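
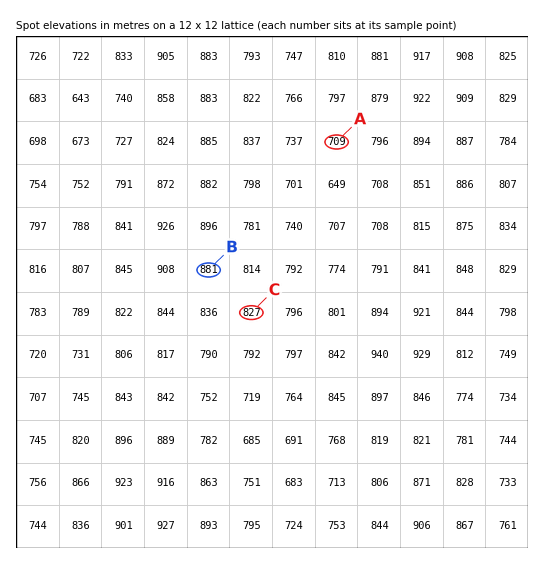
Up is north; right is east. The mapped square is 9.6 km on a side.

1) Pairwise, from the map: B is above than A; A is below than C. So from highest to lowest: B C A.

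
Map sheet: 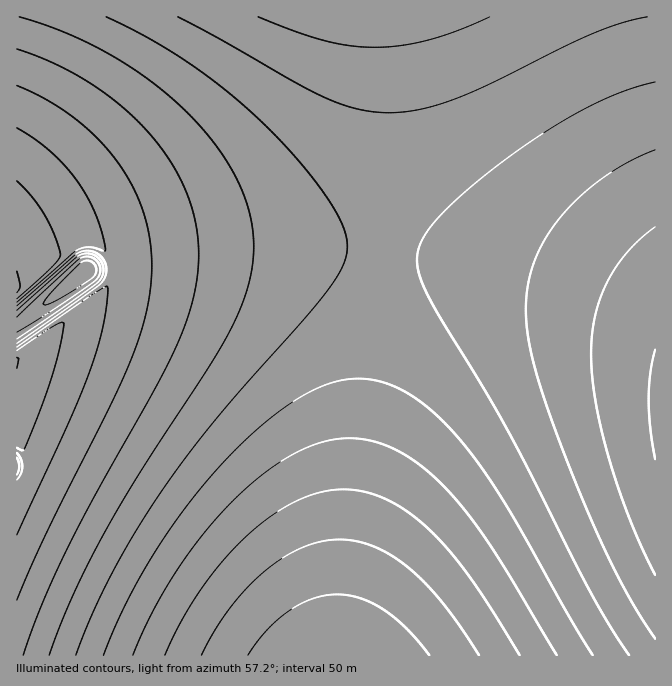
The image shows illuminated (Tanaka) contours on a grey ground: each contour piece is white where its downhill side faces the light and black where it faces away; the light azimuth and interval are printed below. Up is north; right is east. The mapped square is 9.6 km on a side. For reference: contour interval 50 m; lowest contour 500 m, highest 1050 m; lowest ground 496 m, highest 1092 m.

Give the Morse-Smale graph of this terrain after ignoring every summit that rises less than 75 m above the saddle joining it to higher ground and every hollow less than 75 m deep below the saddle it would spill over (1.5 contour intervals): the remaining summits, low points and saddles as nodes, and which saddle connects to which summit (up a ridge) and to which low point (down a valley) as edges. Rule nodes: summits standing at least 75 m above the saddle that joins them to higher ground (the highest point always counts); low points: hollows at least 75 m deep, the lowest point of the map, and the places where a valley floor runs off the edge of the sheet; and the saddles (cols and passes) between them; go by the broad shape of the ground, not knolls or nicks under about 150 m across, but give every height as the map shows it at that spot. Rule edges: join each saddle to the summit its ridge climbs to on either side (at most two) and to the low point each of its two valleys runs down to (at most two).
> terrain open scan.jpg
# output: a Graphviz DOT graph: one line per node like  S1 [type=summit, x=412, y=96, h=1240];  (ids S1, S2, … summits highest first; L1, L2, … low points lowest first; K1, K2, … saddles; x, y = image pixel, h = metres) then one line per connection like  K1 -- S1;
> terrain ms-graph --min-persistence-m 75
graph terrain {
  S1 [type=summit, x=337, y=655, h=1092];
  S2 [type=summit, x=364, y=17, h=929];
  S3 [type=summit, x=85, y=270, h=850];
  L1 [type=low, x=17, y=288, h=496];
  L2 [type=low, x=17, y=360, h=498];
  L3 [type=low, x=655, y=405, h=644];
  K1 [type=saddle, x=382, y=252, h=804];
  K2 [type=saddle, x=112, y=268, h=607];
  K1 -- S1;
  K1 -- S2;
  K1 -- L1;
  K1 -- L3;
  K2 -- S1;
  K2 -- S3;
  K2 -- L1;
  K2 -- L2;
}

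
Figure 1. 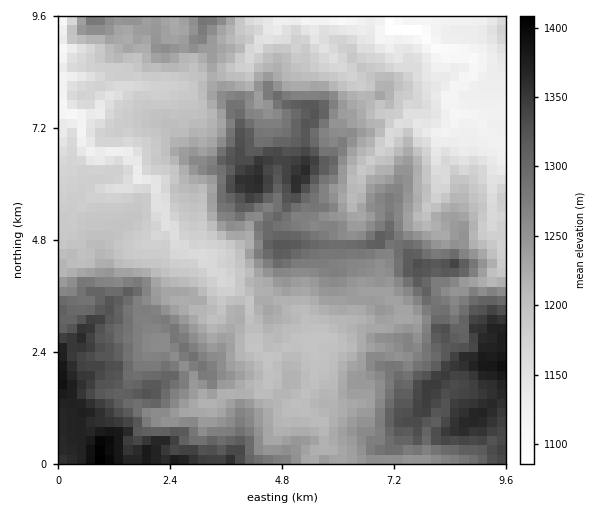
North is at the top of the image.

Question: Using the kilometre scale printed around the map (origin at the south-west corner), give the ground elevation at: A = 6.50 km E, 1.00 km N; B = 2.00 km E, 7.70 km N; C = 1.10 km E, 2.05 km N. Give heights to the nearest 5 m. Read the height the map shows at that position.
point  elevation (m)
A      1250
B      1190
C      1330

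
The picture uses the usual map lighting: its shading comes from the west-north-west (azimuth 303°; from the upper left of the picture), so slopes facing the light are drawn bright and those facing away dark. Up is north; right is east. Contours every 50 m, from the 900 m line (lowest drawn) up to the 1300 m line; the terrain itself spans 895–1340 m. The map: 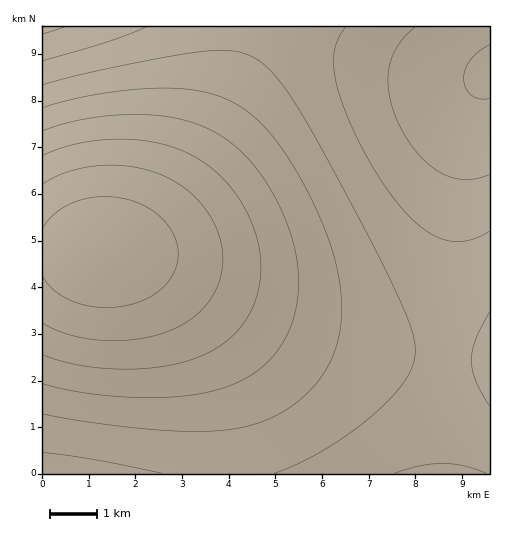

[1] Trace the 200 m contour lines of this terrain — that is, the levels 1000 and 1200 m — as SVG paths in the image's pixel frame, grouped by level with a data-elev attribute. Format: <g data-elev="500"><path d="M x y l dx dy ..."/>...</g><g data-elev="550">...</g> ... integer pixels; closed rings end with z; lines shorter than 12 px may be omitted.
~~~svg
<g data-elev="1000"><path d="M394 473l25-7 24-3 21 3 22 7"/><path d="M489 231l-12 7-13 3-13 0-12-3-13-7-12-10-13-14-14-18-16-25-15-28-11-27-8-23-3-19 0-15 4-14 8-11"/><path d="M147 27l-39 15-65 19"/></g><g data-elev="1200"><path d="M43 355l17 6 19 4 43 4 42-3 19-4 16-5 14-7 13-8 10-10 9-10 6-12 6-14 3-14 1-15-1-16-4-17-6-16-9-16-11-15-11-13-13-10-15-9-17-7-17-5-19-3-20-1-21 1-19 4-19 5-16 6"/></g>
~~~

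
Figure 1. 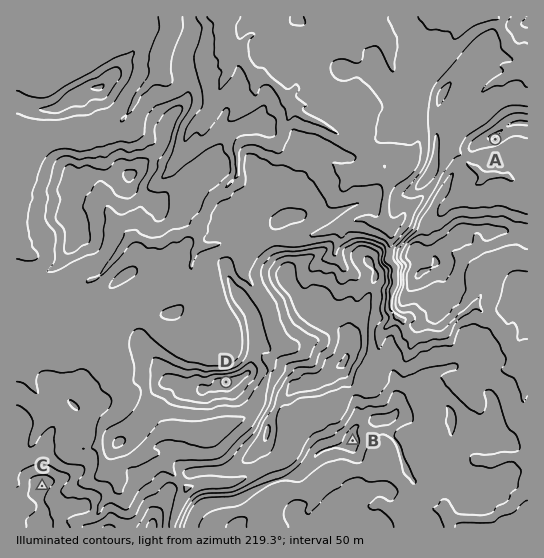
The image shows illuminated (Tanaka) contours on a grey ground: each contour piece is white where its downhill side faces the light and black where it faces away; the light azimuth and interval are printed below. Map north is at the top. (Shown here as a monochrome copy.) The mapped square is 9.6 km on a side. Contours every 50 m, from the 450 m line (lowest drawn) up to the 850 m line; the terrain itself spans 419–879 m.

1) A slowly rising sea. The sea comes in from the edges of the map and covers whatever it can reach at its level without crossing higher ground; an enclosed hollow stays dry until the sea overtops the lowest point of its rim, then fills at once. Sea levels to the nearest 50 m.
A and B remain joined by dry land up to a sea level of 600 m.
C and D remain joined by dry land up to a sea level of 650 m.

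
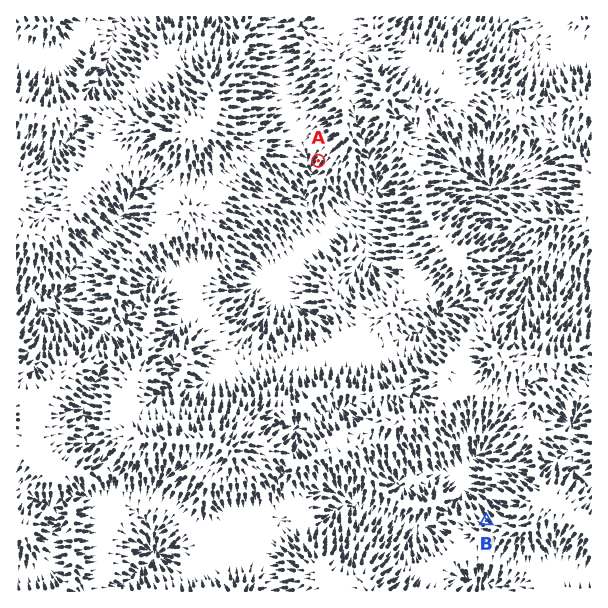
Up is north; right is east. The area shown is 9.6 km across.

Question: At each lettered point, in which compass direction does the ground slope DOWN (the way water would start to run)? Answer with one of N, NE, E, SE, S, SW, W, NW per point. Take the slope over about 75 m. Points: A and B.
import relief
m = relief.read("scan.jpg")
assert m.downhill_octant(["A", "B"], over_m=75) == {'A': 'SW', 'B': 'NW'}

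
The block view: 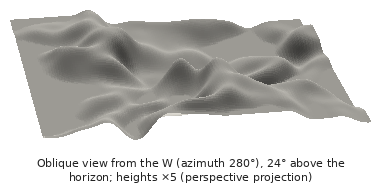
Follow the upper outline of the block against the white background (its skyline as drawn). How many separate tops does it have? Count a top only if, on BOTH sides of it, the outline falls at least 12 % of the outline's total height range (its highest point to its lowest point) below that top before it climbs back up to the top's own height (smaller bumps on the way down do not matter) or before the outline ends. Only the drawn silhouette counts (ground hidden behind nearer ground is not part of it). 0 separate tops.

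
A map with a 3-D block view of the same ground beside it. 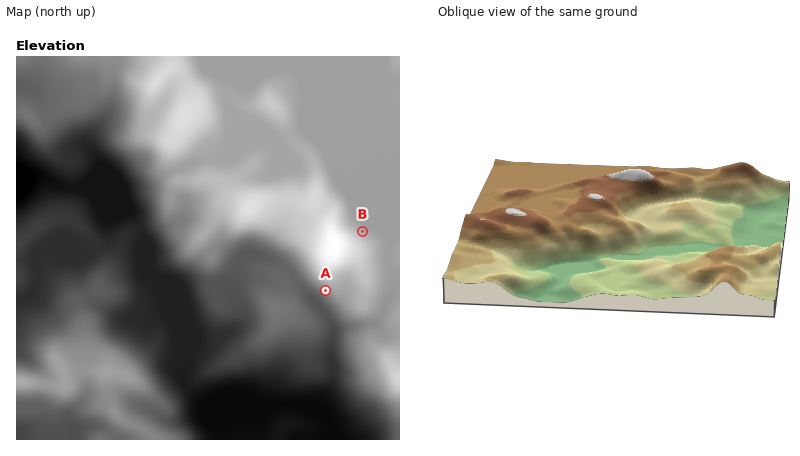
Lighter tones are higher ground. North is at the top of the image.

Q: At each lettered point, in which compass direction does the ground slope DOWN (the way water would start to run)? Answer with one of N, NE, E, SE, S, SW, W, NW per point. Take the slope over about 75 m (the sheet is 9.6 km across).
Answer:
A SW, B NE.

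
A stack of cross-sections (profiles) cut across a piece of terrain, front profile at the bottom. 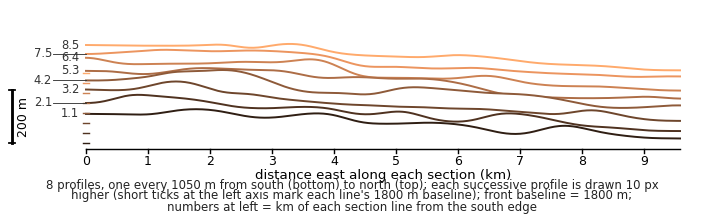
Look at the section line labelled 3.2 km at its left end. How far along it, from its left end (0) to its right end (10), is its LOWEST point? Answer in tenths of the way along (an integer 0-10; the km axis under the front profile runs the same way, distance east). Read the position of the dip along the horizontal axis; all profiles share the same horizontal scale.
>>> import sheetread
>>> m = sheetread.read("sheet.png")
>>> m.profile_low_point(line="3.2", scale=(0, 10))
10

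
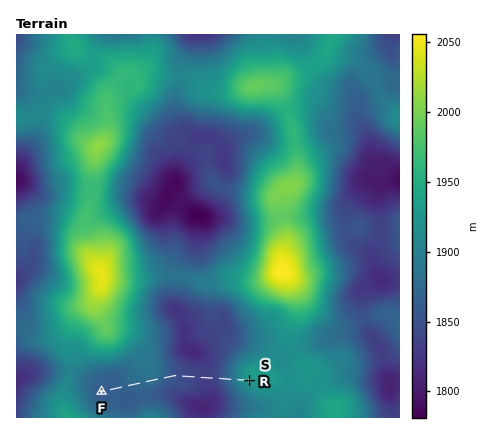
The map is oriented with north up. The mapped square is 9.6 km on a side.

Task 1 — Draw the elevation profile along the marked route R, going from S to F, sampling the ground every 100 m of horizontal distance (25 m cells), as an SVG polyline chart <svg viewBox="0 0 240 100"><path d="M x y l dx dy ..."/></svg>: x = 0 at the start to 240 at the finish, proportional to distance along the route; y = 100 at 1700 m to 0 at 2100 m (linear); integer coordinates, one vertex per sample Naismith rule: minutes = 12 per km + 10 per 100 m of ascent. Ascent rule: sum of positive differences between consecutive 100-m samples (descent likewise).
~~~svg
<svg viewBox="0 0 240 100"><path d="M0 43l6 1 7 3 6 3 7 3 6 3 6 3 7 2 6 3 7 2 6 1 6 0 7 0 6-1 7 0 6-1 6-1 7 0 6-1 7-1 6-1 6-2 7-1 6-2 7 0 6-1 7 0 6 1 6 0 7 0 6 1 7 1 6 0 6 1 7 0 6 0 7 1 6 0 3 0"/></svg>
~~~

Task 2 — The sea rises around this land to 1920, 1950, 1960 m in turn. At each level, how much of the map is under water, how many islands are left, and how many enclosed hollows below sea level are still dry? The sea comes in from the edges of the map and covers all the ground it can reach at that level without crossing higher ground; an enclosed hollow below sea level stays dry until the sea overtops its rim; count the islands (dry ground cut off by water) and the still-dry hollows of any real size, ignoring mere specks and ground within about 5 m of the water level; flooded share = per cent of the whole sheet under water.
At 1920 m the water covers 67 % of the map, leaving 1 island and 0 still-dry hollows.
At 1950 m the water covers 81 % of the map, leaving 2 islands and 0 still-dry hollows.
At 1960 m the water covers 84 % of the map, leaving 3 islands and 0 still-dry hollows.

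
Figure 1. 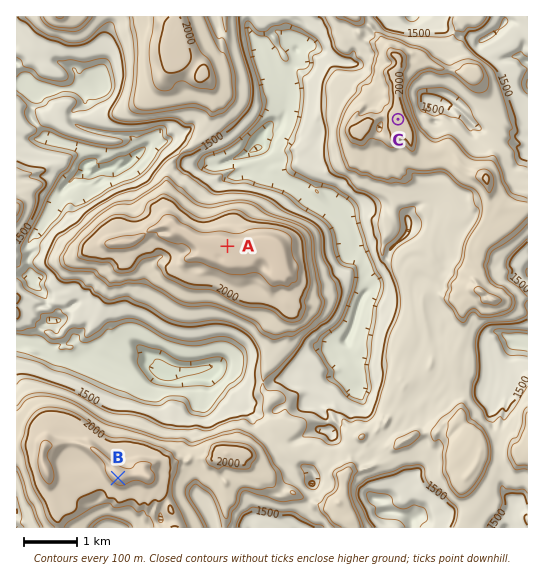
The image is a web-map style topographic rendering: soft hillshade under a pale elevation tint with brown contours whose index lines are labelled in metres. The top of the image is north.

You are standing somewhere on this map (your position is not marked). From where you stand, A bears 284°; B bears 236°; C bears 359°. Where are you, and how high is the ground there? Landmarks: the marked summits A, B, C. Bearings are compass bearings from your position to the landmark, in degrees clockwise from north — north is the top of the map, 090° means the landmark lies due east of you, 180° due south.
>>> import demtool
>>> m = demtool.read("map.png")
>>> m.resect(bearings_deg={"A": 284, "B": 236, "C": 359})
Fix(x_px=400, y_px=288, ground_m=1630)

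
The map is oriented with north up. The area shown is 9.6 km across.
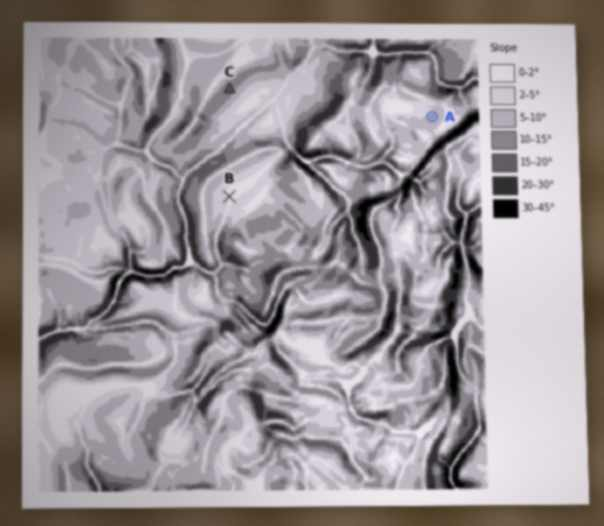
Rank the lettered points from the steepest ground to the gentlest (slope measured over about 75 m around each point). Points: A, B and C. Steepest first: C A B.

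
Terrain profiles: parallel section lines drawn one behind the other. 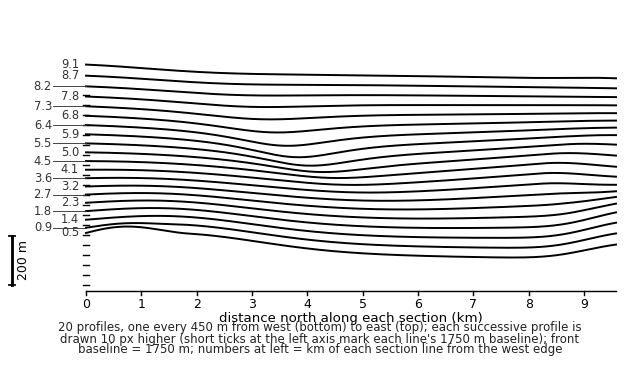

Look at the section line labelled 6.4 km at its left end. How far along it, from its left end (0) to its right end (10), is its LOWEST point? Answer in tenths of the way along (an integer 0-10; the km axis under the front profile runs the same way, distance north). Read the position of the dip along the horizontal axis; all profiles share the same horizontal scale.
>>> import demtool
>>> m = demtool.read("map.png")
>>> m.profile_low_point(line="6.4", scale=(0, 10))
4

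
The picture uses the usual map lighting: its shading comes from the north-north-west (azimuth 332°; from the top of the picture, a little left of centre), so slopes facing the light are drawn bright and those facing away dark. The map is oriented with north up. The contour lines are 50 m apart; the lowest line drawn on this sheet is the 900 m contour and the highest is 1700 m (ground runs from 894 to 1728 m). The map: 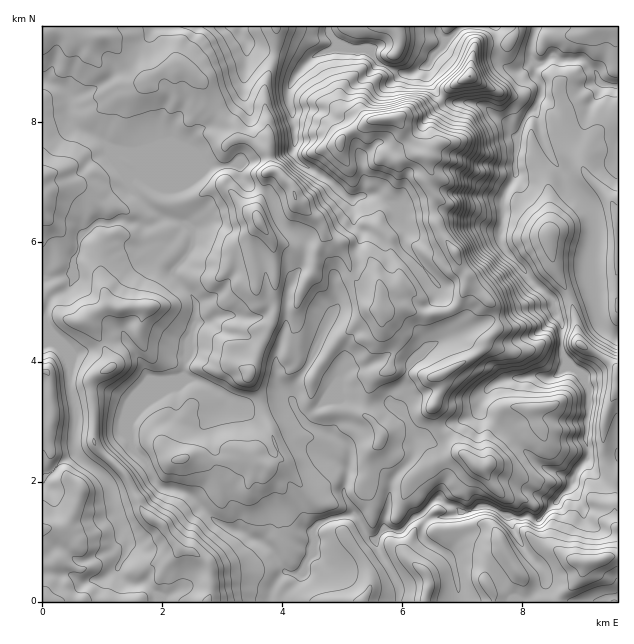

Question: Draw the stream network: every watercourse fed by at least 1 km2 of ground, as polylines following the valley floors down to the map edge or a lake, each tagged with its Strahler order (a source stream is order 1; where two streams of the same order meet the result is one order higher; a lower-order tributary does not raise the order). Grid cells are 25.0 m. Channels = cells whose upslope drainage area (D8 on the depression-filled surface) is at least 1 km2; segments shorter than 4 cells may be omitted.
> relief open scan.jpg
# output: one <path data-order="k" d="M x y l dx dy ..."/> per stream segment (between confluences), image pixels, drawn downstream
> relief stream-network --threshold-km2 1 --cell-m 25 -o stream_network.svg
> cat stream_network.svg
<path data-order="1" d="M125 580l-6-6-1-3 0-4 4-6 5-9 0-3 1-2 0-7-4-8 0-3-8-15-1-9-2-1 0-6-1-2 0-6-2-1-1-8-5-6-1 0-5-4-1 0-3-3-11-6-6-6-3-6 0-50-1-1-2-9-1-2 0-43-20-20-3-6-1-9 1-1 2-8 7-7 9-3 6-6 0-26 6-6 2-3 0-10 15-15 6-3 3 0 1 1 8 0 6-3 6 0 6 3 12 0 1 2 6 1 2-1 3 0 7-6 5 0"/><path data-order="1" d="M536 562l-10-10-5-9-3-3-7-15 0-3-2-2 2-3"/><path data-order="1" d="M448 555l-6-5-5-1-3-3-4-2-8-7 0-9 3-6 6-5 14 0 1-1 6 0 9-5"/><path data-order="3" d="M389 529l3 2 8 0 3-2 12-13 6-2 13-13 8 0 7 4 5 0 7 6"/><path data-order="3" d="M358 519l3 3 6 12 4 4 5-1 7-8 6 0"/><path data-order="3" d="M511 517l13 0 3-1 8 4 3 0 16-16 2 0 3-6 12-11 1-6 3-3 2-7"/><path data-order="3" d="M461 511l9 0 5-3 16 0 2 2 3 0 7 7 8 0"/><path data-order="1" d="M556 472l9 5 7 0 5-6"/><path data-order="3" d="M577 471l12-14 0-9-3-6 0-7 1-2 0-16 2-2 0-4-2-2 0-18-1-1 0-3-5-5 0-3-19-19"/><path data-order="2" d="M133 421l0 15 1 2 0 7 2 2 0 3 12 12 0 3 6 12 0 3 7 7 3 2 11 0 1 1 3 0 2 2 3 0 6 3 3 3 1 0 11 12 0 1 13 12 9 5 14 3 7 6 6 3 3 0 6 4 5 2 9 10 7 15 3 2 3 0 2 1 6 0 18-19 0-26 9-9 3 0 6-3 6 0 1-1 8 0 1-2 3 0 5 5"/><path data-order="2" d="M305 421l5 5 25 10 3 3 5 2 6 6 0 21-2 1 0 11-1 1 0 5-2 1 0 8 3 6 3 3 3 9 5 4 0 2"/><path data-order="2" d="M152 403l-4 5-2 0-13 13"/><path data-order="1" d="M227 403l0-6-4-4-5-2 0-1-7-3-3-3-3 0-5-3-7 0-6 3-6 6-3 1-6 0-11 8-9 4"/><path data-order="2" d="M293 400l2 6 1 2 0 3 9 10"/><path data-order="1" d="M133 399l0 22"/><path data-order="1" d="M322 399l-3 6-14 13 0 3"/><path data-order="1" d="M488 388l3-3 9-4 3 0 2-2 7 0 2-1 12 0 1-2 17 0 1 2 6 0 2-2 3 0 3-1 0-3 3-3 0-9"/><path data-order="1" d="M407 370l0 3-1 2 0 6-2 3-13 13 0 5 16 16 3 6 0 3 3 5 0 4 2 2 0 7-2 2 0 9-1 3-20 19 0 3-1 2-2 21-1 1 0 5-2 1 0 5-1 1 0 8 4 4"/><path data-order="3" d="M562 360l0-38-5-6-3-15-27-25-3-6-18-18-6-12 0-6 2-2 0-16 1-2 0-16 2-2 1-7 5-5 0-1 4-6 0-20 2-1 1-9 2-2 0-10 1-2 0-3"/><path data-order="1" d="M329 319l-6 14-3 3-1 4-3 3-3 6 0 3-2 2-3 12-12 13 0 3-1 2 0 10-2 2 0 4"/><path data-order="1" d="M296 273l-6 12 0 3-3 6 0 25-1 2 0 6-2 1 0 3-3 5 0 6-1 1 0 3-3 6 0 29 3 3 3 6 10 10"/><path data-order="1" d="M590 268l0-15 2-1 0-5 1-1 0-8 2-1 0-12-2-2 0-6-4-9-5-4 0-2-16-16 0-2-3-3 0-3-5-9-9-12-7-15 0-3-2-1 0-3-3-6-1-14-2-1 0-6 2-3"/><path data-order="1" d="M418 261l-12-15 0-20-2-3-7-7-2-5-13-15-3-1-17 0-6 3-9 0-18-18-9-5-3-3-4-1-3-3-5-2-10-9-2-3 0-6 2-1 0-23-2-1 0-9-1-2 0-3-3-6 0-15 6-12 7-7 0-2 11-10 6-2 3-3 27 0 1 2 15 0 2 1 3 0 9 9 3 0 4 3 3 0 5 3 3 0 6 3 10 0 8-6 6-1 0-2 3-3 0-3 30-30 3-1 33 0"/><path data-order="1" d="M178 235l7-7 6 4"/><path data-order="2" d="M191 232l0 12-1 2 0 4-15 17 0 10 4 5 0 1 14 14 3 6 0 18-5 6 0 4-1 3-5 5 0 27-1 1 0 5-32 31"/><path data-order="2" d="M166 219l4 0 2 1 6 0 1 2 3 0 9 9 0 1"/><path data-order="2" d="M131 181l0 5 3 3 3 7 14 14 1 0 9 7 3 0 2 2"/><path data-order="1" d="M185 177l-49 0-5 4"/><path data-order="2" d="M131 174l0 7"/><path data-order="1" d="M136 169l-5 5"/><path data-order="3" d="M521 130l2-6 1-1 0-3 3-3 0-2 5-4 1 0 0-2 5-4"/><path data-order="1" d="M490 111l6 6 6 3 7 7 0 3 5 5 3 0 4-5"/><path data-order="3" d="M538 105l0-5 3-4 1-9-1-2 0-3-6-6 0-6 6-7"/><path data-order="1" d="M70 99l0 9-2 1 0 5 2 1 0 5 3 3 0 1 4 5 9 4 8 2 3 3 4 1 17 17 0 3 13 13 0 2"/><path data-order="1" d="M247 63l0-21-6-8 0-7"/><path data-order="3" d="M541 63l4-2 3-3 9 0 2 2 24 0 6 4 0 2 9 9 0 3 7 7 12 0"/><path data-order="1" d="M212 27l29 0"/>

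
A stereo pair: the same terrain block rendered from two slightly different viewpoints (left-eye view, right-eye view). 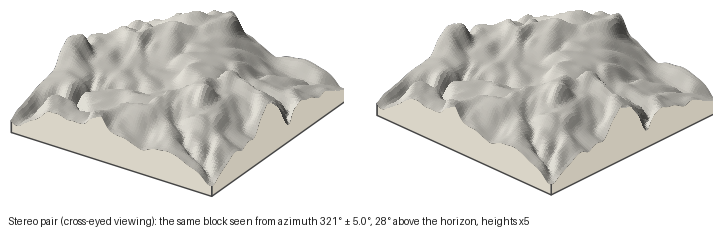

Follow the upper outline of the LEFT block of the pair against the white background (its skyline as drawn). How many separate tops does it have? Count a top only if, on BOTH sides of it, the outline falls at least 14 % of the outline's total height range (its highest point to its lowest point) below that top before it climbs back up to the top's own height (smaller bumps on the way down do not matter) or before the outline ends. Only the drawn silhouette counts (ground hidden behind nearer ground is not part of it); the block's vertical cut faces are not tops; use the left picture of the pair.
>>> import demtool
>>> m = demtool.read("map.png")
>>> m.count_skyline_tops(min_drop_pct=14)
1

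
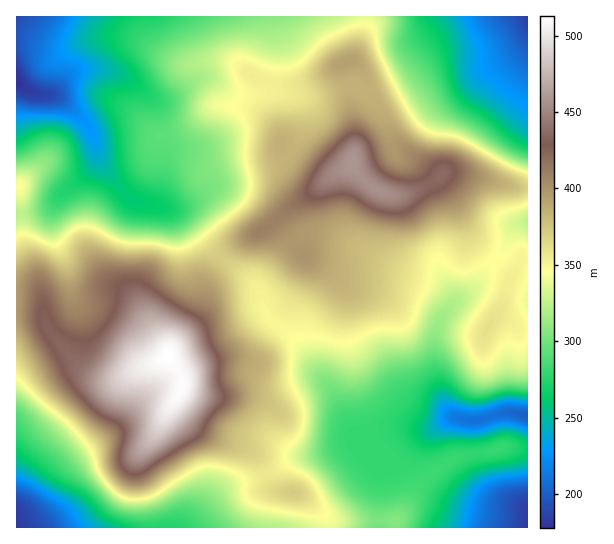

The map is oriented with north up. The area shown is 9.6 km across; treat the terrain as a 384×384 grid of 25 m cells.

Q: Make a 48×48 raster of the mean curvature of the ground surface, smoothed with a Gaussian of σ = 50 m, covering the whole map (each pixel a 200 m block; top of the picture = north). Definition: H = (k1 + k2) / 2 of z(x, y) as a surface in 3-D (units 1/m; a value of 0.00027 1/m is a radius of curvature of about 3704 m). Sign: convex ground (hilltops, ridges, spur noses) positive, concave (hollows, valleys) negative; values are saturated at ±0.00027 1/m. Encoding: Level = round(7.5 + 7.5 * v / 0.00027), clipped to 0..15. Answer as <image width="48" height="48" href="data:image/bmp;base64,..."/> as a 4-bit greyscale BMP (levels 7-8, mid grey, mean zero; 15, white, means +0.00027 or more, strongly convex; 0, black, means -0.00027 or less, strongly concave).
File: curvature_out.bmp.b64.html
<image width="48" height="48" href="data:image/bmp;base64,Qk32BAAAAAAAAHYAAAAoAAAAMAAAADAAAAABAAQAAAAAAIAEAAATCwAAEwsAABAAAAAAAAAAAAAAABEREQAiIiIAMzMzAERERABVVVUAZmZmAHd3dwCIiIgAmZmZAKqqqgC7u7sAzMzMAN3d3QDu7u4A////AJl2eJdUNFRWd3d3dkRWnO26z/p3mXeJmGVVVWZnZUQ0V3eJh3eKvMqHi8qIiHZ4dzNFVDNquYYzRmecy73tyXZVZ5qYd2VVVTV4h0N9/9lDRmZ6zM7/p1RVZniYdmQyNGeaqGav/8hVRERFd4rcllVmd3iamGUzVpmph1jf/6Z2MTVnd2Z3ZVZ3d3iaupiImoiHZUWv/9mHMmmrunVENFZ3iIiazM3dzIiHZlNI3/2ZmaupqXZ2RGd4iJh5zu///oiGVWUiWv+pzJZndmnJRGd4iIU0m5nf/nZURXljNr/ImDE2ZozqQ1d3iHZTEAApo0RFZ5unVY76h0RWZ67qVFZ3d4qkAAAAADV4iavKhWr+uquoaLu5ZFZ3eJqTA4cQAGiaqrvLlkav+5u4eJiYVGiHZ4mDOe/FXHmqu7vMqGV9+0NWeHZlNHmXVniESN/7v2eJuoi8y6h7/FIkipZCJIqnVWd0R7/pv2d5uFV6u7ury5dmnchEVpqoZnhkWL62jlebyVRpuZvdpmiZrLdXiJqXZ5lUab6lfEjNuHVpp3z/tTWIh2V4iJh2aLpUis2mfGvshmVol4reuGVWVEZ3eIh2ecpTery3jWvqVFVWiaqZiKhURWh2aJmIispSR5vJi1rqRGVFi8p1R6lUVoh2eKqpmapjNGi7l1rqVXdmirlkRqllVndmeaqZmZiHQ0aLlnvqVZqZqoZEabp1VWZ3iZmIiIiYVVVqqJzpRZu7u6dVmqhURGiqmIiIh4mGaHVpup3oJJu7rOx3qoVENHrLmIiHd3hlepZnm43EJ6u5iu2GmXZodoq7l3d3d3ZUeqhljbyCbOynaLplmpm9yYiJh2Zmd2VDWJmFfcpBjuyFRXYzervf+4Znd2ZVVWdkV5qWaqcgbMpjI0IRR4mt7KdVZmVFVpp1eZhkRacQOKljEjIRJFVnq8uGVDNYq7lVi6UiNPggJplzI0NFZUQzaau6lSSN7+p2eZZFifwxJHlkRnZol1MjWIiu+njP//7LmIib//51RWZVeah5qWQ0eXVs/qrduImt2Zrf/+3Kh1RGm6h4mXVWmnQ33rvJQBN9/c7+23reyFNHq6d4iHZ4q5U1nM7XAEi//+3IU1jP2UFImpd3dmZ4rKdUWd/4FL273ahTIVi92TBImph3ZURWi8l1NZ/2OepEeGRDNHmrtxFomqh3h2VVe8qXQ2ukXMQSVlZlVqqZcyWZmpdoq6mIiZiHVGlkjZM1ZVZ2Z3QyI3q6qWQ2rduoh2VVVolmzWNndVZmaBAAB8y6lkREe7l2ZlVUV5hp6kR5dUZ2eARkOLqYZEeHVWVoiIiHd3Z81zWJdEZ3eEraZWZURGm7hUasupmazJaetDaZdUZ3d4u7hURVV5q8uYrMqHZoz9vug0eJhlZ3d6mJqYiIiaqqqqvKdlVFjO77MUeIh3iId5h4mrqZqpiId4iYdmZlZ53qMUaIiIiId5h3iamZmYd3d3d3d3d3dWi7hlZ4mHeIh4h2eJmJmYd4d3d3iIiIhlV77Jd4mHZ3hw=="/>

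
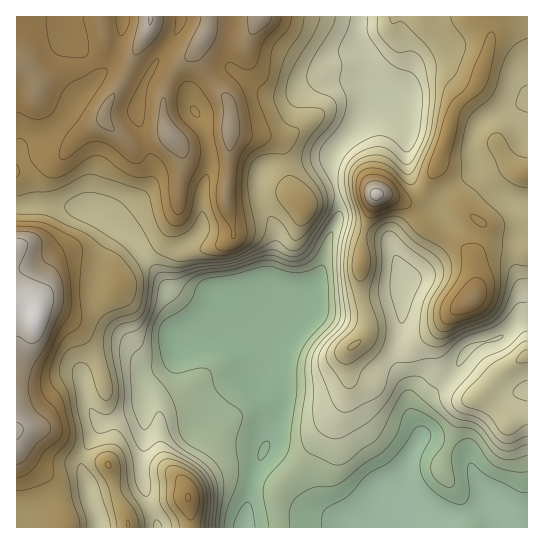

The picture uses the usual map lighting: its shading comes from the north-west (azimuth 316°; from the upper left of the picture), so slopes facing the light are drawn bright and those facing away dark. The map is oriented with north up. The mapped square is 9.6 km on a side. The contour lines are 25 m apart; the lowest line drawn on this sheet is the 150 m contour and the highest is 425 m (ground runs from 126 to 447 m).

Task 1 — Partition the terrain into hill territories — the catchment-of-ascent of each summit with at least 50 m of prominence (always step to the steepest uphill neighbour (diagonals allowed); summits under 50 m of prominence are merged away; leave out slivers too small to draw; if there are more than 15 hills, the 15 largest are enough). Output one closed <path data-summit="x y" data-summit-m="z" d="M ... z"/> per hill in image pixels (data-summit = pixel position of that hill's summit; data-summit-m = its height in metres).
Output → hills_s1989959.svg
<path data-summit="151 17" data-summit-m="426" d="M359 16l-342 0-1 189 49 0 29 8 31 20 11 12 65 88 60 3 8 3 16-34 9-6 12-4 7-8 8-16 7-30 11-23 0-20-7-25 0-18 37-48 9-7 9-3-4-1-6-7-9-26-9-17-2-13z"/><path data-summit="377 194" data-summit-m="434" d="M527 16l-167 1-3 16 2 13 9 17 9 26 6 7 4 1-9 3-9 7-37 48 0 18 7 25 0 20-11 23-7 30-8 16-7 8-19 8-12 20-6 14 0 16-8 28 2 16 10 24 0 6-9 23 11 5 28 26 10 21 10 10 19 8 11 8 72-1-20-38 0-20 7-18 8-12 0-6-11-23-1-21-9-20-3-12 7-42 0-26 2-10 13-8 11-13 16-25 3-10-11-17 2-7 8-10 23-13 5-8 12 15 14 13 17 8 10-1z"/><path data-summit="35 315" data-summit-m="447" d="M51 204l-35 2 0 321 141 1 0-5-9-22-7-26 0-14 3-11 0-64 7-11 14-7 8-9 6-12 4-4 20-9-7-5-60-84-11-12-31-20-16-5z"/><path data-summit="189 498" data-summit-m="376" d="M222 333l-20 2-19 8-4 4-6 12-8 9-14 7-7 11 0 64-3 11 0 14 17 53 86-1 8-48 21-52-1-10-11-26 0-10 8-28 0-14-8-3-23 0z"/><path data-summit="471 299" data-summit-m="393" d="M477 168l-7 8-23 13-8 10-2 7 11 17-3 10-16 25-25 24-3 47-5 28 3 12 9 20 1 21 9 18-1-15 3-6 33-34 11-19 14-10 20-5 7-4 19-24 0-17-9-29 0-12 4-14 9-6 0-28-10-1-17-8-14-13z"/><path data-summit="527 357" data-summit-m="306" d="M527 320l-12 3-10 12-7 4-20 5-9 5-16 24-30 30-6 10 3 25 14 2 27 12 7 6 9 23 23 29 7 18 21-1z"/>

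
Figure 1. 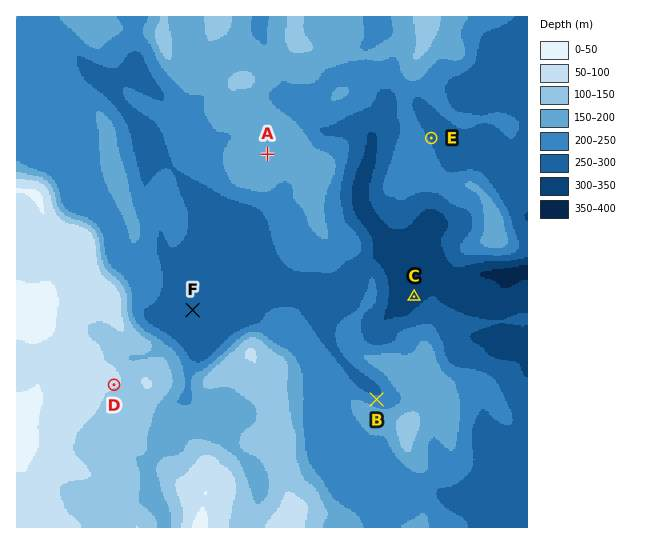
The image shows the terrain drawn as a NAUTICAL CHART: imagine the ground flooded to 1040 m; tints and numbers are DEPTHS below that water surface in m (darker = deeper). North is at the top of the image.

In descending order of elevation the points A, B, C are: A B C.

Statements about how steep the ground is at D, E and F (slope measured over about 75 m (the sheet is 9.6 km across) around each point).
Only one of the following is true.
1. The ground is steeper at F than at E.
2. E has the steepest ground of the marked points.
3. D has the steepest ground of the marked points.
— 2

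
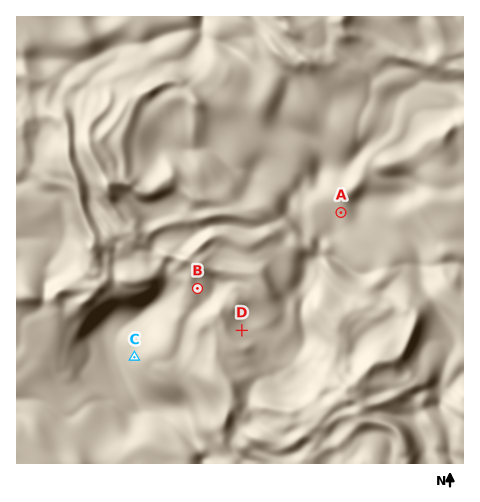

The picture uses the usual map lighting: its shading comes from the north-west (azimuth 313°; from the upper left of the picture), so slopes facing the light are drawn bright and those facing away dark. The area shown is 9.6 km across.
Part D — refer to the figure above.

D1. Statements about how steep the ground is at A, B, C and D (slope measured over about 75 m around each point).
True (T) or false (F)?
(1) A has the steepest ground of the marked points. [F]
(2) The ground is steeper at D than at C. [F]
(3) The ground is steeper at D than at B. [T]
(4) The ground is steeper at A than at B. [F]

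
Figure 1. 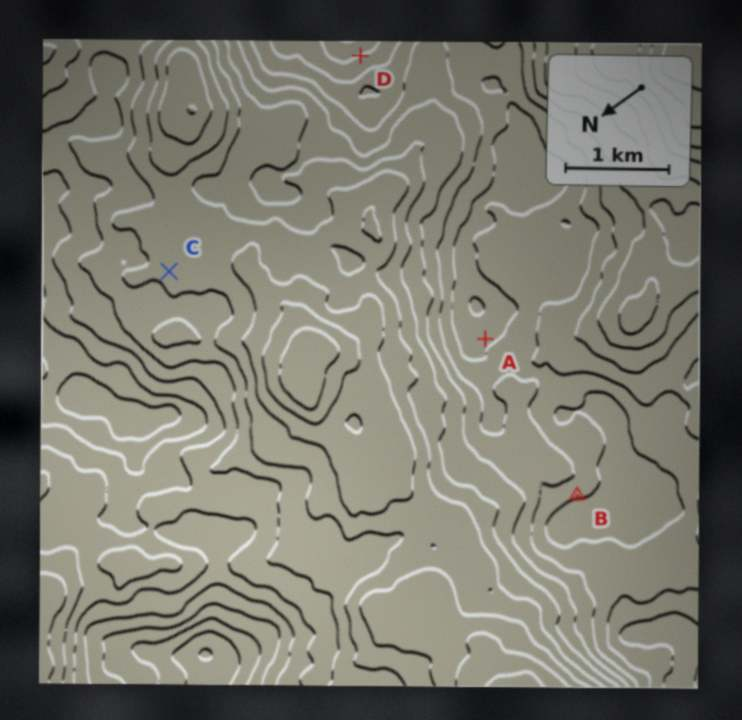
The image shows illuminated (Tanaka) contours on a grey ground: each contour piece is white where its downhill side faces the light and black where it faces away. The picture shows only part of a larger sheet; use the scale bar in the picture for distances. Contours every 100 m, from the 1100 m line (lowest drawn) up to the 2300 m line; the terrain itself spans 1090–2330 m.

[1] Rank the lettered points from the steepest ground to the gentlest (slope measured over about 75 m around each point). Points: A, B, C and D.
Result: D B A C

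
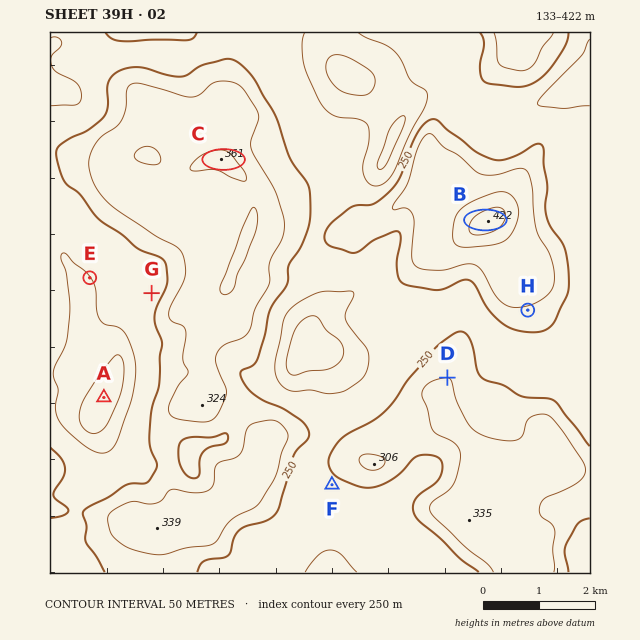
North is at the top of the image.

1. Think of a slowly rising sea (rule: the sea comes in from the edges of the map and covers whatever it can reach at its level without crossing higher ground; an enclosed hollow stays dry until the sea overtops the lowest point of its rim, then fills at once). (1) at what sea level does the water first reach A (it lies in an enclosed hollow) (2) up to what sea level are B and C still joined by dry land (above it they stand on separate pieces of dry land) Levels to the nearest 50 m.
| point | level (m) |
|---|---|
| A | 200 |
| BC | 250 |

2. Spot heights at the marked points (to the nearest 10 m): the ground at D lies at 300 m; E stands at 200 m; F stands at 240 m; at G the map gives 230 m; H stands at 290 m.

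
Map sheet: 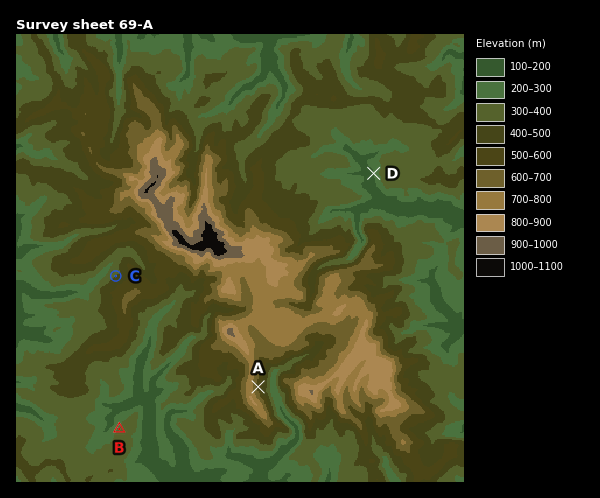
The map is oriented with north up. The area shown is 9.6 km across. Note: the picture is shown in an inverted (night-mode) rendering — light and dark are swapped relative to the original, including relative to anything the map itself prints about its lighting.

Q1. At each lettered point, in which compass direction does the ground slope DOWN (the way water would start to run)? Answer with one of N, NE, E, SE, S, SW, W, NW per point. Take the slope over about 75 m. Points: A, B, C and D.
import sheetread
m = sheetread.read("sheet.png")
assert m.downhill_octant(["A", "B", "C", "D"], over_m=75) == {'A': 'E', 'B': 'NW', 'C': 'NW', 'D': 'W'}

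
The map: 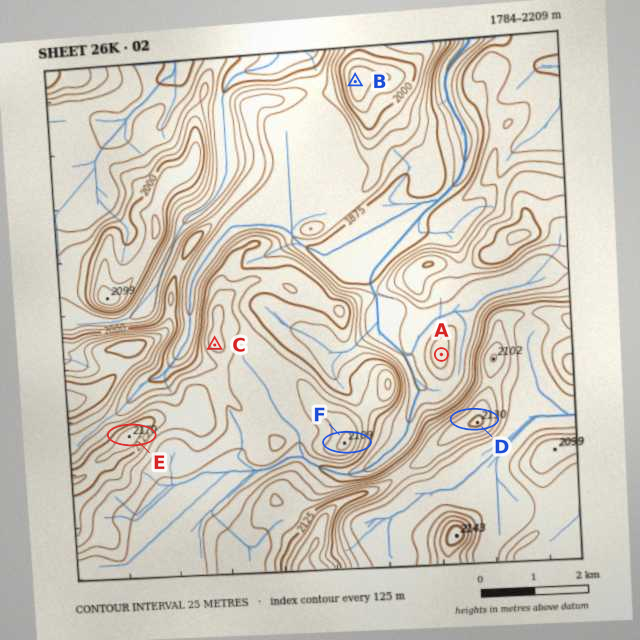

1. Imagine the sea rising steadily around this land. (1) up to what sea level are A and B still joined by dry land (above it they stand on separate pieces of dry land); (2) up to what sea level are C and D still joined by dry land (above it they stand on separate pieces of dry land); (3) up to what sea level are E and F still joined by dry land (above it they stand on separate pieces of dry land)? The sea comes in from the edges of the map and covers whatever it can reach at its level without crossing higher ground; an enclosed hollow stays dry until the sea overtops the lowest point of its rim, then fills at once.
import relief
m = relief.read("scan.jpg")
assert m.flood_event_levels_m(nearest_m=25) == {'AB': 1925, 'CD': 2025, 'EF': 2050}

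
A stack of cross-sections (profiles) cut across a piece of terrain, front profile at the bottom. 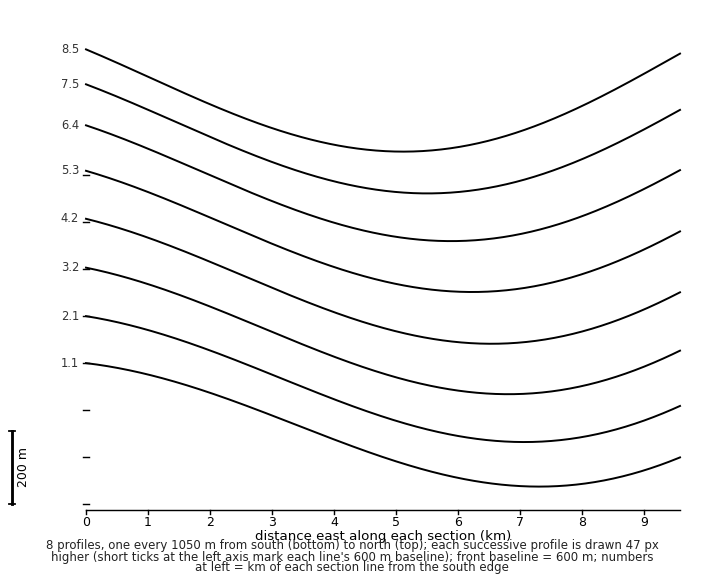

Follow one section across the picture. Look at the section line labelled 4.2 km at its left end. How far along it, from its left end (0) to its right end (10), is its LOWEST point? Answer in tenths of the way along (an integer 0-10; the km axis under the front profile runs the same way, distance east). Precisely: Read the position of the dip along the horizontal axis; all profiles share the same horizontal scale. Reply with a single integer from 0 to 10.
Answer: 7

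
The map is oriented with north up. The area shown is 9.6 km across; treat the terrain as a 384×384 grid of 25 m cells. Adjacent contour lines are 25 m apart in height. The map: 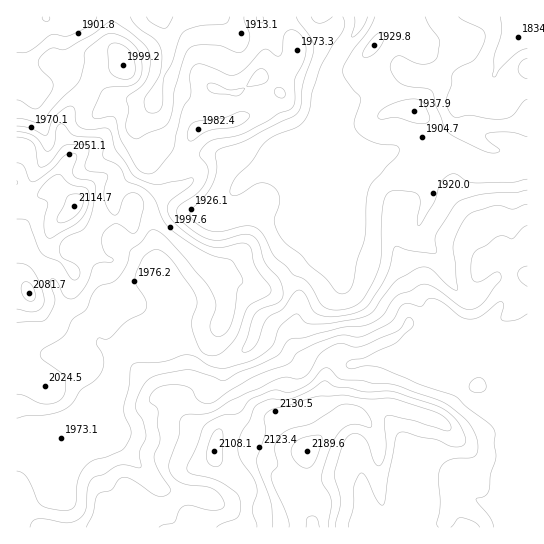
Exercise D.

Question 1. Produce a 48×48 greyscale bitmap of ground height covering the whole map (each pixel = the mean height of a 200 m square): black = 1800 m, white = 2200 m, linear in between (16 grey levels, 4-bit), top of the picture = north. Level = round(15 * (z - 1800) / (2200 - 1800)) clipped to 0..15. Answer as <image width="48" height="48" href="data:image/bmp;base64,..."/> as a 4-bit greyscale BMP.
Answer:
<image width="48" height="48" href="data:image/bmp;base64,Qk32BAAAAAAAAHYAAAAoAAAAMAAAADAAAAABAAQAAAAAAIAEAAATCwAAEwsAABAAAAAAAAAAAAAAABEREQAiIiIAMzMzAERERABVVVUAZmZmAHd3dwCIiIgAmZmZAKqqqgC7u7sAzMzMAN3d3QDu7u4A////AHeIeImZmZmZqqqrvM3u7cu7u7u6qqqpmXd3d4mZmZmZqpqrvM3u7cu7u7u6qqqZmXd2Z3iZmZmZmZmrvN7u7cu7u7u6qqmZmXdmZ3iJmYiJmZqrvN7u3cu7u7u6qpmZmXdmZ3iImIiaqqu7vd3u3cu7u7u6qZqZmXZmZnd4iImaq7u7zd3u3cu8y7u6qqqZmWZmZmd3d4maq7u8zd7u7czMy7u7qqqpmWZmZmZnd4maq7u8zd7v7czMy7u7u7qpmWZmZmZmd4iZq7u8zN7u7tzNy7u7zLqpmWZmZmZmd4mZqru7zN3d7t3dzMzMy6qZmXd3ZmZmd4mZmqqrzN3d3e7dzMzMy6mZmXd3d2ZmeImZmZmqvMzN3d3dzczLqpmZmYiId2ZmeImZmIiZq7u8zMzMzLuqmZmZmYiIh3dmd4iIiIiJmaqqu7u6qqmZmZmZmYiId3dmd3eIh3d4iZmZq6qqqZmZmZmZmYiHd3d2d3d3d2ZneIiZqqmZmZmZmZmZmYh3d3dmZmZnd3ZmZ3iJmqqpmZmZmZmZmYiId3d2ZmZmd3dmZniIiZmZmZmZmZmZmYiIh3d3ZmZmd4h2Znd3eIiImZmZmZmZmZmIh3d3d2Zmd4h2Zmd2Zmd3iZmZmYmYiJqYiId3d3Zmd3h3ZmZmVVVmeJmZmIiIiKqpiId3d3Zmd3iHdmZlVERWeIiIh3eIiKqYmYh3d2Zmd4iHd2VVRERFZ3iHd3d4iKqZmZiId2ZneIiHdmVURERFVnd3Z3h4iamZmZiId2ZneIiHdlVEREREVmZ2Z3iIiJmZmZmIh3Z3iHd3ZVREREREVmZmZ3iIiJmqmZmIh3d4h2Z3ZUREQ0REVlVWZ3eIiJmqqZmIiHeHZVVWVEREMzREVVVWZ3d3eJmruqmImIh2VERFRERDMzREVVVVZnd3d6qru6mImYdlVEREREQzMzREVVVVZnd3d6qrvLmImYdmVEREREQzMzREVVVVVmZmZqqru7mIiHd3ZUREREQzMzNERVVFVVVmZqmrqqmId2Z3dlREREQzMzNERERFVVVVVamaqZiIdlZmZlREREMzMzM0REREVURERJmJqZiHZVVmZlRERDMzMzM0RERERERERJmImZh2VVVWZlVERDMzMzM0RERERERERJh3iIh2VVVWdmZVREQzMzRERERERERERHZnh2ZmVEVWd3dmVURDMzREREREQzMzNGVWd2ZlVERWZmd3ZlVEMzRFVVVUMzMzM1VWZmZVVERFZmZmZmZUMzREVVVUMiIiM1RFZmZVVERFZmZ2ZnZUMzRERERDMiIiI0RFVmZmZURFZnZndmZUQzRERERDMyIiI0RVVWZndlRFZmZmd2ZUQ0RERDMzMyIiM0RVVWZndlRFVlVVZmZlQzREREREMzIiI0RVVWZndlREVVVVVmZlRDRVREREMzMiIjNERVZmZUQ0RVVFVVZlRDNFVEREQzMiETM0REVVVEM0REREVVZUREM0VEREMzMyETNEMzRVQzMzNERFVlVUREM0RERDMzMyEg=="/>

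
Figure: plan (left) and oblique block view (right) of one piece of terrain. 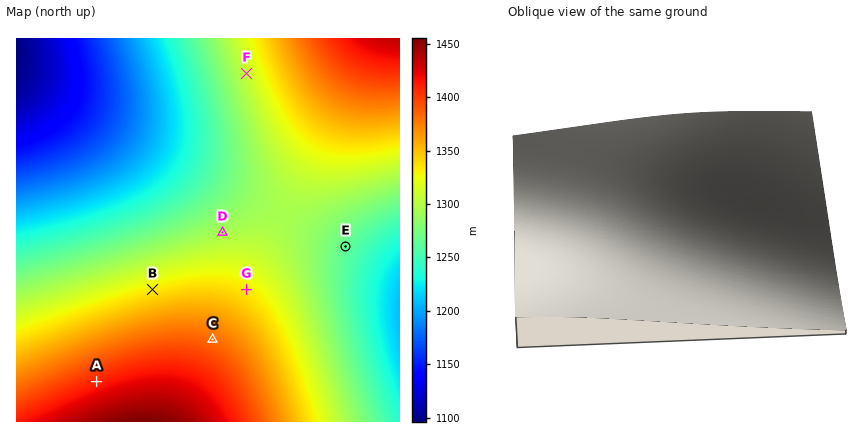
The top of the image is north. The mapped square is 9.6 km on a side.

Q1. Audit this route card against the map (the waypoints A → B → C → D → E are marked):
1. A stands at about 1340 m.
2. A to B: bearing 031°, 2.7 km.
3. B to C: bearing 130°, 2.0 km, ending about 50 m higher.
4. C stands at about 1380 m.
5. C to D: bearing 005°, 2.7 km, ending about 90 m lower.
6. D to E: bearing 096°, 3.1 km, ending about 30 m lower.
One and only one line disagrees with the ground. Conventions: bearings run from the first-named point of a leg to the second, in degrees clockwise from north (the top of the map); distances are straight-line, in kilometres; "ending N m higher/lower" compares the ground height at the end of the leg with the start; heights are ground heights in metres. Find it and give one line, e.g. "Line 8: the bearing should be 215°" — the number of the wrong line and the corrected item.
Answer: Line 1: the height should be about 1410 m.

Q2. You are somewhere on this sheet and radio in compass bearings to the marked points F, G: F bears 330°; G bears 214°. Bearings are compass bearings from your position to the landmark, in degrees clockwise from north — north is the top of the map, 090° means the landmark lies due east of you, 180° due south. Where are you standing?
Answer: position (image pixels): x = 314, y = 190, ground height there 1302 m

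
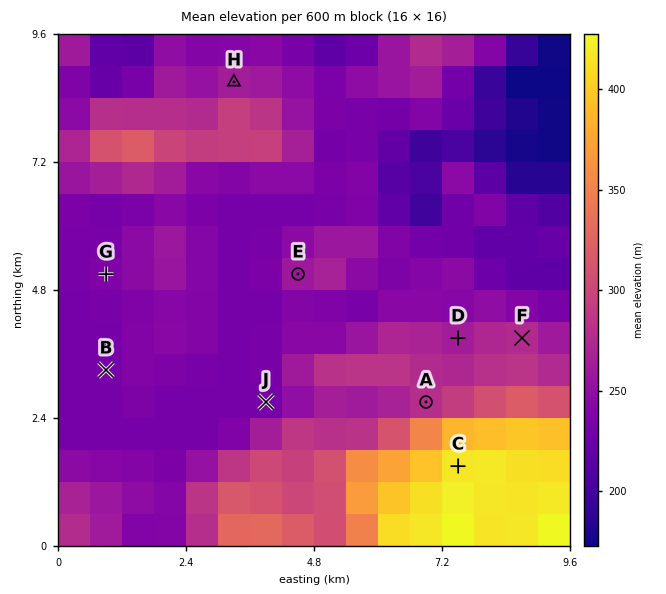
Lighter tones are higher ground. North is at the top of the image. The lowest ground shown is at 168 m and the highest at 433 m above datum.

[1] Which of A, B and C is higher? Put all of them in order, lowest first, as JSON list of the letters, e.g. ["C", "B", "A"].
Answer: ["B", "A", "C"]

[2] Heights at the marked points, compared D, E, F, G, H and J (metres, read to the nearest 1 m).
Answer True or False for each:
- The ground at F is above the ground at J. True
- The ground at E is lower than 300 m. True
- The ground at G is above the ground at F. False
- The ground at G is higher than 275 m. False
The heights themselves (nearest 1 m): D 263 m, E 261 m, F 279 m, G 238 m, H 266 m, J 232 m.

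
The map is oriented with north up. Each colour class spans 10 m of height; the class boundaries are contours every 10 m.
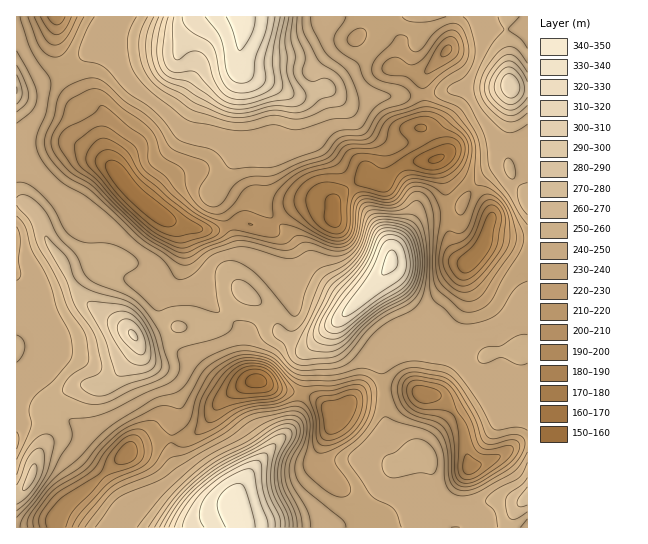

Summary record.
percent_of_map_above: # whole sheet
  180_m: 96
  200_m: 88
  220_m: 76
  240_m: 57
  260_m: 21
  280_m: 12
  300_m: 8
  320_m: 4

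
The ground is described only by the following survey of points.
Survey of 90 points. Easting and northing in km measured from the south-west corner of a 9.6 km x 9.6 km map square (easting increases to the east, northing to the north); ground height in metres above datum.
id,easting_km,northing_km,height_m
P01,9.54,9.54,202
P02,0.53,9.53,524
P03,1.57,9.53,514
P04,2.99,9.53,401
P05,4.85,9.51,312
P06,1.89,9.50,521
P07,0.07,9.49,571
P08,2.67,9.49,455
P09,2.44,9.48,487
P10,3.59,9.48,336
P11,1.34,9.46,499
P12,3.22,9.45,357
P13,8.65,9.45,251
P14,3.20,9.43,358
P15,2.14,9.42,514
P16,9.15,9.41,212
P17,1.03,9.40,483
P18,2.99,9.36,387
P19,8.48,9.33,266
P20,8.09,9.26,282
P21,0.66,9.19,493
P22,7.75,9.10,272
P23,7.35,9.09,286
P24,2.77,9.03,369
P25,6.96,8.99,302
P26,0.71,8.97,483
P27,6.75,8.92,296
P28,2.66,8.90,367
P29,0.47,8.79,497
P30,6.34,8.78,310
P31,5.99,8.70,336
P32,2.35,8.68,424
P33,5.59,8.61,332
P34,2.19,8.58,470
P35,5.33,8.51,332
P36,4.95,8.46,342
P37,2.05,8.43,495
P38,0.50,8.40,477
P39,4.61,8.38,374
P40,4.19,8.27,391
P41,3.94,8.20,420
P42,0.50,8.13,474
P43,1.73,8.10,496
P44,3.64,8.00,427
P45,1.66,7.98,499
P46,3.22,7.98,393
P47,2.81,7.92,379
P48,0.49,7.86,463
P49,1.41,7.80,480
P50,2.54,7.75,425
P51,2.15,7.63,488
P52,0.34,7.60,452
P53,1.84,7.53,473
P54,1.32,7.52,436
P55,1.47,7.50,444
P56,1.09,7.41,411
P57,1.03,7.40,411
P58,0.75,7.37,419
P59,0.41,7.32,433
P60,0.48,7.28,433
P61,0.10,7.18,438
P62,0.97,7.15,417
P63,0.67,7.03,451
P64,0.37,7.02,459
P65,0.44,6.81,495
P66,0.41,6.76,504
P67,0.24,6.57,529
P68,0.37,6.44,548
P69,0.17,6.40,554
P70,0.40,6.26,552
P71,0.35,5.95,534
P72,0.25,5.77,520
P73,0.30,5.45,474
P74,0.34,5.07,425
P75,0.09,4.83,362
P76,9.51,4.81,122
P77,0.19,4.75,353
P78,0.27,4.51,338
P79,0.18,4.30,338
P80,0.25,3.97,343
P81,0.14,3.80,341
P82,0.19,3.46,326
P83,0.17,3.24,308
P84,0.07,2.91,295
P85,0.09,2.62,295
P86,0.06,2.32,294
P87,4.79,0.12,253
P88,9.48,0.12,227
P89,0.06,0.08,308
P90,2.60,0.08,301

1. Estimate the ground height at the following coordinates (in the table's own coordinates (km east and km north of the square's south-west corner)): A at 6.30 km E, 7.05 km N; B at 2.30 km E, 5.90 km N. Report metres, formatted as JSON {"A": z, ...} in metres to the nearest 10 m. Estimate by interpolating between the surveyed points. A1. {"A": 330, "B": 430}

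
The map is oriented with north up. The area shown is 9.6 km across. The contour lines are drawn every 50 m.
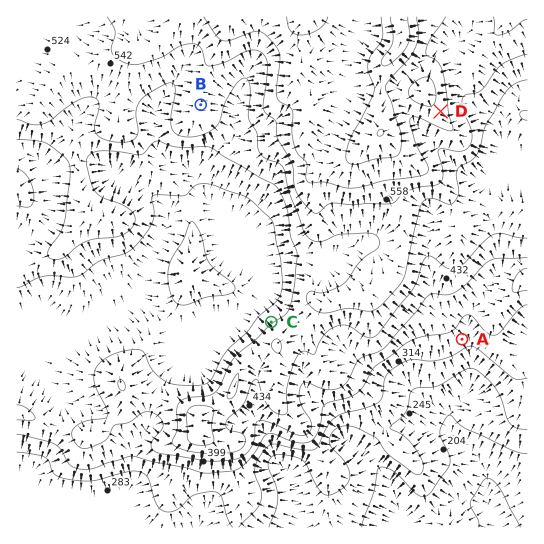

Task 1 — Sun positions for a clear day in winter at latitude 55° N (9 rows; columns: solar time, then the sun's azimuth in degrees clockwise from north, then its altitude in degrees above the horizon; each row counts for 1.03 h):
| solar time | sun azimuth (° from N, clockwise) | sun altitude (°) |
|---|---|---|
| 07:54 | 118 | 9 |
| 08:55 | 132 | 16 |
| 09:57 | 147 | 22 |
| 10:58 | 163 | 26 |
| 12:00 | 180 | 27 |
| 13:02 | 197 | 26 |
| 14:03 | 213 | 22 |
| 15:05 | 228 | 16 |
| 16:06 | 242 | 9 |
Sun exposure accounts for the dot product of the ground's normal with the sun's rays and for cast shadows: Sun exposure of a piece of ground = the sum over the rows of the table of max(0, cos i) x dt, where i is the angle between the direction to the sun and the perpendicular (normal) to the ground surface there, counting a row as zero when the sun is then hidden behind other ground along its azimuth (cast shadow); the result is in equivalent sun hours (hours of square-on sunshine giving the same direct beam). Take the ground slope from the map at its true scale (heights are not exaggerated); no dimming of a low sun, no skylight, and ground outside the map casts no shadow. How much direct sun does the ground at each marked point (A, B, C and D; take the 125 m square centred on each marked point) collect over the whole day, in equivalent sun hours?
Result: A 3.7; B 3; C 1.8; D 3.3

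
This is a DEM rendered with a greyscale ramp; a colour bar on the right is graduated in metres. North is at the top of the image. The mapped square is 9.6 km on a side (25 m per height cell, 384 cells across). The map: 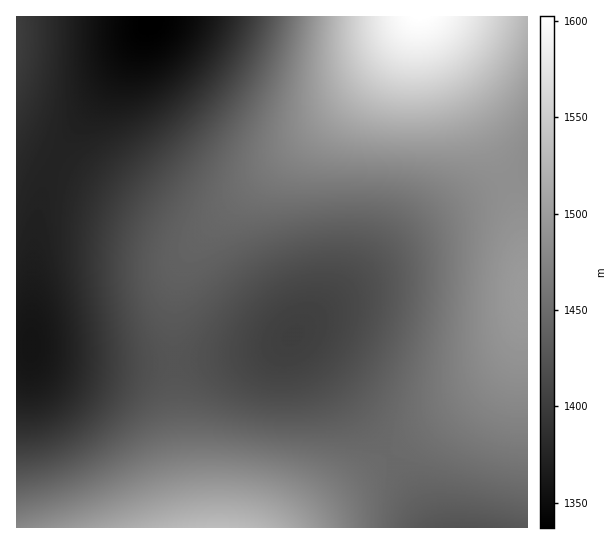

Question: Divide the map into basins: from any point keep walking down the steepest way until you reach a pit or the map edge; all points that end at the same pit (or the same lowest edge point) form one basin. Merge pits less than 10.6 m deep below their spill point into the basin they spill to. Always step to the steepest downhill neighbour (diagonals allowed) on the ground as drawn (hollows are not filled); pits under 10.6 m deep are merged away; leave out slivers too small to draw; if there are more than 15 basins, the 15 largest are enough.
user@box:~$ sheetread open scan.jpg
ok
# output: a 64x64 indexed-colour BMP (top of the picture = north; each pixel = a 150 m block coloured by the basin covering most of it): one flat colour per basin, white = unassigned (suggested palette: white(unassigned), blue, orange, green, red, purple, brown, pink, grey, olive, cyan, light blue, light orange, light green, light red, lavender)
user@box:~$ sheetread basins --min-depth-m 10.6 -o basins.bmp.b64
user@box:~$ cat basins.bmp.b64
<image width="64" height="64" href="data:image/bmp;base64,Qk12CAAAAAAAAHYAAAAoAAAAQAAAAEAAAAABAAQAAAAAAAAIAAATCwAAEwsAABAAAAAAAAAA////ALR3HwAOf/8ALKAsACgn1gC9Z5QAS1aMAMJ34wB/f38AIr28AM++FwDox64AeLv/AIrfmACWmP8A1bDFADMzMzMzMzMzMzMzEREREREREUREREREREREREREREREMzMzMzMzMzMzMzMRERERERERFEREREREREREREREREQzMzMzMzMzMzMzMxERERERERERRERERERERERERERERDMzMzMzMzMzMzMzEREREREREREUREREREREREREREREMzMzMzMzMzMzMzEREREREREREREUREREREREREREREQzMzMzMzMzMzMzMRERERERERERERFERERERERERERERDMzMzMzMzMzMzMxERERERERERERERREREREREREREREMzMzMzMzMzMzMzERERERERERERERERREREREREREREQzMzMzMzMzMzMzMREREREREREREREREURERERERERERDMzMzMzMzMzMzMxERERERERERERERERFEREREREREREMzMzMzMzMzMzMzERERERERERERERERERFEREREREREQzMzMzMzMzMzMzERERERERERERERERERERRERERERERDMzMzMzMzMzMzMRERERERERERERERERERERREREREREMzMzMzMzMzMzMxEREREREREREREREREREREUREREREQzMzMzMzMzMzMzEREREREREREREREREREREREURERERDMzMzMzMzMzMzMRERERERERERERERERERERERFEREREMzMzMzMzMzMzMxERERERERERERERERERERERERFEREQzMzMzMzMzMzMzERERERERERERERERERERERERERRERDMzMzMzMzMzMzMREREREREREREREREREREREREREUREMzMzMzMzMzMzMxERERERERERERERERERERERERERFEQzMzMzMzMzMzMzEREREREREREREREREREREREREREURDMzMzMzMzMzMzMRERERERERERERERERERERERERERFEMzMzMzMzMzMzMxEREREREREREREREREREREREREREUQzMzMzMzMzMzMzERERERERERERERERERERERERERERFDMzMzMzMzMzMzMREREREREREREREREREREREREREREUMzMzMzMzMzMzMxERERERERERERERERERERERERERERQzMzMzMzMzMzMzERERERERERERERERERERERERERERFDMzMzMzMzMzMzMREREREREREREREREREREREREREREUMzMzMzMzMzMzMxEREREREREREREREREREREREREREREzMzMzMzMzMzMzERERERERERERERERERERERERERERETMzMzMzMzMzMzMRERERERERERERERERERERERERERERMzMzMzMzMzMzMxEREREREREREREREREREREREREREREzMzMzMzMzMzMzMRERERERERERERERERERERERERERETMzMzMzMzMzMzMxERERERERERERERERERERERERERERMzMzMzMzMzMzMzMREREREREREREREREREREREREREREzMzMzMzMzMzMzMxEREREREREREREREREREREREREREjMzMzMzMzMzMzMzMRERERERERERERERERERERERERESMzMzMzMzMzMzMyIiERERERERERERERERERERERERERIzMzMzMzMzMzMiIiIhEREREREREREREREREREREREREjMzMzMzMzMzIiIiIiIRERERERERERERERERERERERESMzMzMzMzMyIiIiIiIiERERERERERERERERERERERESIzMzMzMzMyIiIiIiIiIhERERERERERERERERERERERIjMzMzMzMiIiIiIiIiIiIREREREREREREREREREREREiMzMzMzIiIiIiIiIiIiIiIREREREREREREREREREREiIzMzMyIiIiIiIiIiIiIiIiERERERERERERERERERESIjMzMyIiIiIiIiIiIiIiIiIhERERERERERERERERERIiMzMiIiIiIiIiIiIiIiIiIiIRERERERERERERERERIiIzIiIiIiIiIiIiIiIiIiIiIiEREREREREREREREREiIiIiIiIiIiIiIiIiIiIiIiIiIhEREREREREREREREiIiIiIiIiIiIiIiIiIiIiIiIiIiIRERERERERERERESIiIiIiIiIiIiIiIiIiIiIiIiIiIiIRERERERERERESIiIiIiIiIiIiIiIiIiIiIiIiIiIiIiERERERERERERIiIiIiIiIiIiIiIiIiIiIiIiIiIiIiIhERERERERERIiIiIiIiIiIiIiIiIiIiIiIiIiIiIiIiIREREREREREiIiIiIiIiIiIiIiIiIiIiIiIiIiIiIiIiEREREREREiIiIiIiIiIiIiIiIiIiIiIiIiIiIiIiIiIhEREREREiIiIiIiIiIiIiIiIiIiIiIiIiIiIiIiIiIiIRERERESIiIiIiIiIiIiIiIiIiIiIiIiIiIiIiIiIiIhERERESIiIiIiIiIiIiIiIiIiIiIiIiIiIiIiIiIiIiIRERERIiIiIiIiIiIiIiIiIiIiIiIiIiIiIiIiIiIiIiERERIiIiIiIiIiIiIiIiIiIiIiIiIiIiIiIiIiIiIiIhEREiIiIiIiIiIiIiIiIiIiIiIiIiIiIiIiIiIiIiIiEREiIiIiIiIiIiIiIiIiIiIiIiIiIiIiIiIiIiIiIiIhESIiIiIiIiIiIiIiIiIiIiIiIiIiIiIiIiIiIiIiIiISIiIiIiIi"/>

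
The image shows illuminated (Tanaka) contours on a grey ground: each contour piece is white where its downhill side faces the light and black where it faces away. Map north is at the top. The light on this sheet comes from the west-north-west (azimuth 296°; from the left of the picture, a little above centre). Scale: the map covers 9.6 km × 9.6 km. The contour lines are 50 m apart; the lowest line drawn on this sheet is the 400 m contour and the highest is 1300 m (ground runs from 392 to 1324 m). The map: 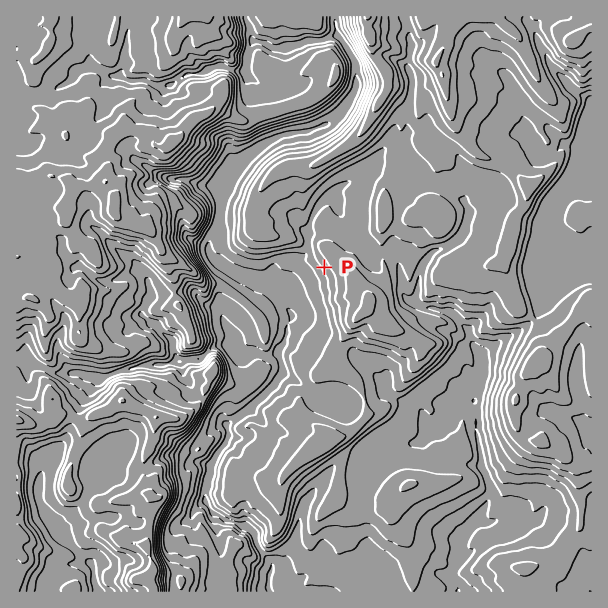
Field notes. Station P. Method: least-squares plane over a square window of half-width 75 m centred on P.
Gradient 21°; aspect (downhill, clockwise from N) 243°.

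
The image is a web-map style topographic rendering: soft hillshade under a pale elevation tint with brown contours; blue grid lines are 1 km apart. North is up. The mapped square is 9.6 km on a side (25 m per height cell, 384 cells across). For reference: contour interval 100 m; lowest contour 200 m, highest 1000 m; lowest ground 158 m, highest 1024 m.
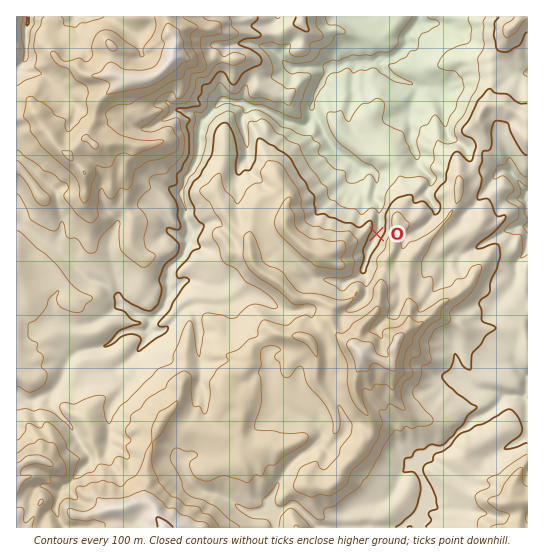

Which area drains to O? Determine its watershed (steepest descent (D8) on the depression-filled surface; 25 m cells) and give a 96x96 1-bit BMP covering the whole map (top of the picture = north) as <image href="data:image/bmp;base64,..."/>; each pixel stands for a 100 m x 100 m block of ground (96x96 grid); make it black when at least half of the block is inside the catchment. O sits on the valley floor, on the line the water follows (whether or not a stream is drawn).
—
<image width="96" height="96" href="data:image/bmp;base64,Qk2+BAAAAAAAAD4AAAAoAAAAYAAAAGAAAAABAAEAAAAAAIAEAAATCwAAEwsAAAIAAAAAAAAA////AAAAAAAAAAAAAAAAAAAAAAAAAAAAAAAAAAAAAAAAAAAAAAAAAAAAAAAAAAAAAAAAAAAAAAAAAAAAAAAAAAAAAAAAAAAAAAAAAAAAAAAAAAAAAAAAAAAAAAAAAAAAAAAAAAAAAAAAAAAAAAAAAAAAAAAAAAAAAAAAAAAAAAAAAAAAAAAAAAAAAAAAAAAAAAAAAAAAAAAAAAAAAAAAAAAAAAAAAAAAAAAAAAAAAAAAAAAAAAAAAAAAAAAAAAAAAAAAAAAAAAAAAAAAAAAAAAAAAAAAAAAAAAAAAAAAAAAAAAAAAAAAAAAAAAAAAAAAAAAAAAAAAAAAAAAAAAAAAAAAAAAAAAAAAAAAAAAAAAAAAAAAAAAAAAAAAAAAAAAAAAAAAAAAAAAAAAAAAAAAAAAAAAAAAAAAAAAAAAAAAAAAAAAAAAAAAAAAAAAAAAAAAAAAAAAAAAAAAAAAAAAAAAAAAAAAAAAAAAAAAAAAAAAAAAAAAAAAAAAAAAAAAAAAAAAAAAAAAAAAAAAAAAAAAAAAAAAAAAAAAAAAAAAAAAAAAAAAAAAAAwAAAAAAAAAAAAAABwAAAAAAAAAAAAAADwAAAAAAAAAAAAAAD4AAAAAAAAAAAAAAH8AAAAAAAAAAAAAAH+AAAAAAAAAAAAAAH/AAAAAAAAAAAAAAH/AAAAAAAAAAAAAAf/AAAAAAAAAAAAAP//AAAAAAAAAAAAAf//AAAAAAAAAAAAA///AAAAAAAAAAAAD///gAAAAAAAAAAAH///gAAAAAAAAAAAf///gAAAAAAAAAAA////gAAAAAAAAAAA////wAAAAAAAAAAA//P/wAAAAAAAAAAA/8B/4AAAAAAAAAAA/4A/wAAAAAAAAAAA/wAPAAAAAAAAAAAA/gAGAAAAAAAAAAAA/gAAAAAAAAAAAAAA/AAAAAAAAAAAAAAA/gAAAAAAAAAAAAAAfgAAAAAAAAAAAAAAfgAAAAAAAAAAAAAAPAAAAAAAAAAAAAAAAAAAAAAAAAAAAAAAAAAAAAAAAAAAAAAAAAAAAAAAAAAAAAAAAAAAAAAAAAAAAAAAAAAAAAAAAAAAAAAAAAAAAAAAAAAAAAAAAAAAAAAAAAAAAAAAAAAAAAAAAAAAAAAAAAAAAAAAAAAAAAAAAAAAAAAAAAAAAAAAAAAAAAAAAAAAAAAAAAAAAAAAAAAAAAAAAAAAAAAAAAAAAAAAAAAAAAAAAAAAAAAAAAAAAAAAAAAAAAAAAAAAAAAAAAAAAAAAAAAAAAAAAAAAAAAAAAAAAAAAAAAAAAAAAAAAAAAAAAAAAAAAAAAAAAAAAAAAAAAAAAAAAAAAAAAAAAAAAAAAAAAAAAAAAAAAAAAAAAAAAAAAAAAAAAAAAAAAAAAAAAAAAAAAAAAAAAAAAAAAAAAAAAAAAAAAAAAAAAAAAAAAAAAAAAAAAAAAAAAAAAAAAAAAAAAAAAAAAAAAAAAAAAAAAAAAAAAAAAAAAAAAAAAAAAAAAAAAAAAAAAAAAAAAAAAAAAAAAAAAAAAAAAAAAAAAAAAAA="/>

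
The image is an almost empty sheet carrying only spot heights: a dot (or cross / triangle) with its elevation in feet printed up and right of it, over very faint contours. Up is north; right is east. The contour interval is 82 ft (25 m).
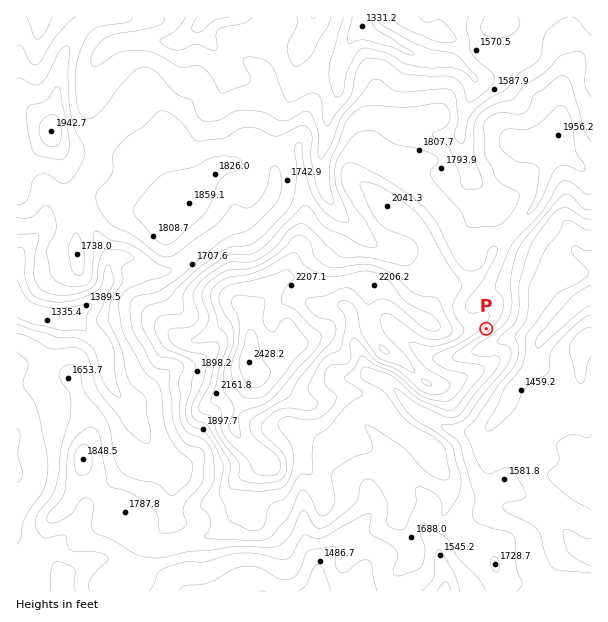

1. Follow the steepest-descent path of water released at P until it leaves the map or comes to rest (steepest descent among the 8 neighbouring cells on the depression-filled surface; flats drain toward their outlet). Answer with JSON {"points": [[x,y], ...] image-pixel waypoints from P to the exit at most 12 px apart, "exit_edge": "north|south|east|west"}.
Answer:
{"points": [[486, 329], [498, 339], [510, 338], [522, 338], [534, 338], [546, 335], [558, 323], [570, 311], [582, 300], [591, 296]], "exit_edge": "east"}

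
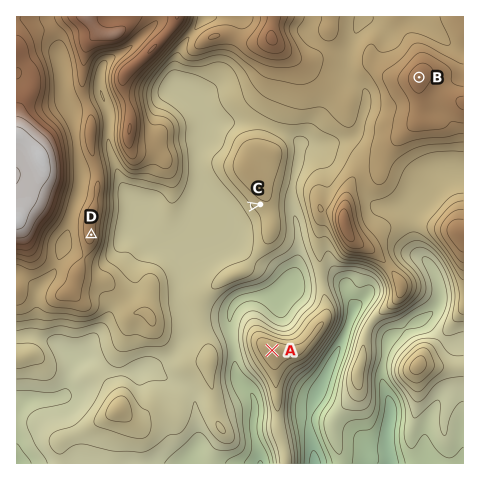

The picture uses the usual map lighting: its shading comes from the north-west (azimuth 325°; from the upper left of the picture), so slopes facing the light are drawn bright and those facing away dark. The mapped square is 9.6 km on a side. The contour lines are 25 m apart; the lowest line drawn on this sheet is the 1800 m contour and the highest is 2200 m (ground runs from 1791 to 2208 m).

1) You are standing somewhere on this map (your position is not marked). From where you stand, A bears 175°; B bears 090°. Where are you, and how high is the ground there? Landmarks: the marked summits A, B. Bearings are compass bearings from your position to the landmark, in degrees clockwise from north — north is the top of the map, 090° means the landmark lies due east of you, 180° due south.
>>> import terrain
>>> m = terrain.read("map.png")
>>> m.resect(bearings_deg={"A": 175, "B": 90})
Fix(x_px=248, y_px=77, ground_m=2000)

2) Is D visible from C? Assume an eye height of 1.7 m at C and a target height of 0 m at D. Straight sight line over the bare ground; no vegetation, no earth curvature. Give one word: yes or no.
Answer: yes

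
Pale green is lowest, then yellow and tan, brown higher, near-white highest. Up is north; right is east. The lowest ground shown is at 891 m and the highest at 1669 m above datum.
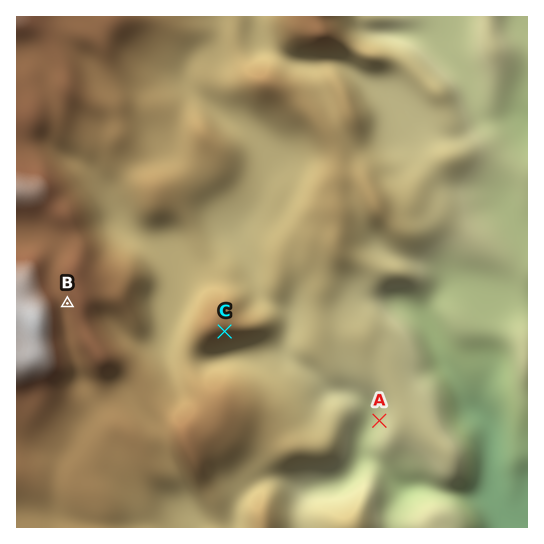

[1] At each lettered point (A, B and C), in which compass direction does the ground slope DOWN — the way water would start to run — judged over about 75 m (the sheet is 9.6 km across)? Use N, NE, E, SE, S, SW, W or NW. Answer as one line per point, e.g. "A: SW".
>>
A: W
B: SW
C: SE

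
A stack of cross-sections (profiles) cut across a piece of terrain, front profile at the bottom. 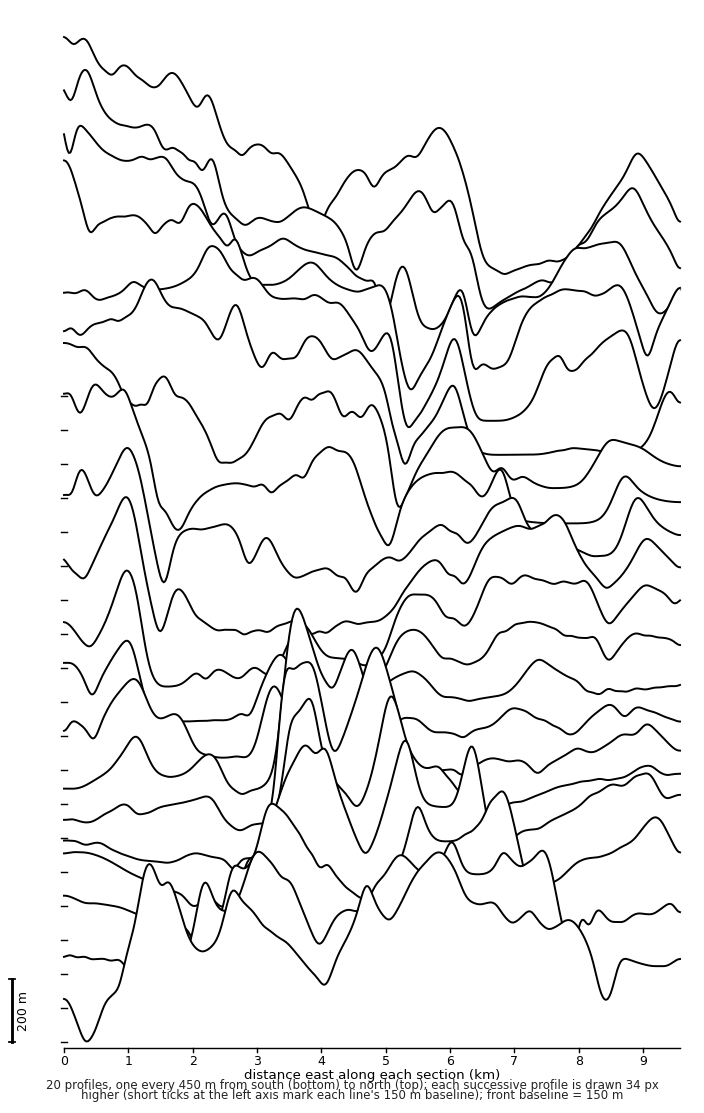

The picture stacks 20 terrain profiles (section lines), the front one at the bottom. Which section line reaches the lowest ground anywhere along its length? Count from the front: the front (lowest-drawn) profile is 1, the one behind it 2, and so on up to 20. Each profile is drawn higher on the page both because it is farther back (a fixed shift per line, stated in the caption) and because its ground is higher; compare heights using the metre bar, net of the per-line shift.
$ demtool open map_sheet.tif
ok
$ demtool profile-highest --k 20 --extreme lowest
1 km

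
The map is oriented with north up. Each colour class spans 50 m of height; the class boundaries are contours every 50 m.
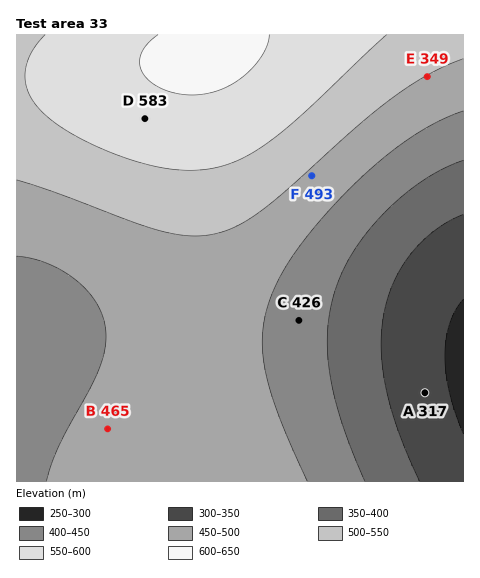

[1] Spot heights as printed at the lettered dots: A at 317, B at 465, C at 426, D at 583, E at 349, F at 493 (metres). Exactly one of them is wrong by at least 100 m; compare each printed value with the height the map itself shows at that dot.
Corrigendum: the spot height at E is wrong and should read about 499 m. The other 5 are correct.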